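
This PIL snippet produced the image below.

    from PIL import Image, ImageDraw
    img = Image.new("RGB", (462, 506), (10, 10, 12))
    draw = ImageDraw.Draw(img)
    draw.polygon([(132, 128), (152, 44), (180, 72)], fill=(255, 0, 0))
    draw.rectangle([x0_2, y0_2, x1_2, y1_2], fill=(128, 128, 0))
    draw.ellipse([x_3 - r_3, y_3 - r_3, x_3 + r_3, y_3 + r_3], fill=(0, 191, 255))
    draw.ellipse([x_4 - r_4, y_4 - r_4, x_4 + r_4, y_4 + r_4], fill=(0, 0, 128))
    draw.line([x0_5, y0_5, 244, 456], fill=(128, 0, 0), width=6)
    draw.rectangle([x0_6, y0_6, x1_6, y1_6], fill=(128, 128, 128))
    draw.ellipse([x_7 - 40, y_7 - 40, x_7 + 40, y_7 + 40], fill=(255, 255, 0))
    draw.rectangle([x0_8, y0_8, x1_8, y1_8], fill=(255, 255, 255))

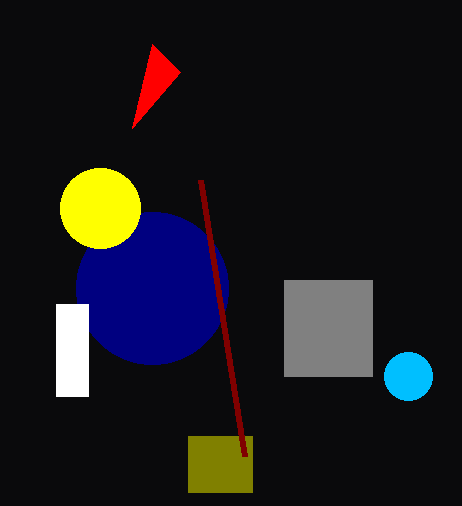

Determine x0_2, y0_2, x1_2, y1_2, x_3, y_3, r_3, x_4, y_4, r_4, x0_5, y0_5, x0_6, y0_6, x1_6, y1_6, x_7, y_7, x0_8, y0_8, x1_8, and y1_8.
x0_2 = 188; y0_2 = 436; x1_2 = 252; y1_2 = 492; x_3 = 408; y_3 = 376; r_3 = 24; x_4 = 152; y_4 = 288; r_4 = 76; x0_5 = 200; y0_5 = 180; x0_6 = 284; y0_6 = 280; x1_6 = 372; y1_6 = 376; x_7 = 100; y_7 = 208; x0_8 = 56; y0_8 = 304; x1_8 = 88; y1_8 = 396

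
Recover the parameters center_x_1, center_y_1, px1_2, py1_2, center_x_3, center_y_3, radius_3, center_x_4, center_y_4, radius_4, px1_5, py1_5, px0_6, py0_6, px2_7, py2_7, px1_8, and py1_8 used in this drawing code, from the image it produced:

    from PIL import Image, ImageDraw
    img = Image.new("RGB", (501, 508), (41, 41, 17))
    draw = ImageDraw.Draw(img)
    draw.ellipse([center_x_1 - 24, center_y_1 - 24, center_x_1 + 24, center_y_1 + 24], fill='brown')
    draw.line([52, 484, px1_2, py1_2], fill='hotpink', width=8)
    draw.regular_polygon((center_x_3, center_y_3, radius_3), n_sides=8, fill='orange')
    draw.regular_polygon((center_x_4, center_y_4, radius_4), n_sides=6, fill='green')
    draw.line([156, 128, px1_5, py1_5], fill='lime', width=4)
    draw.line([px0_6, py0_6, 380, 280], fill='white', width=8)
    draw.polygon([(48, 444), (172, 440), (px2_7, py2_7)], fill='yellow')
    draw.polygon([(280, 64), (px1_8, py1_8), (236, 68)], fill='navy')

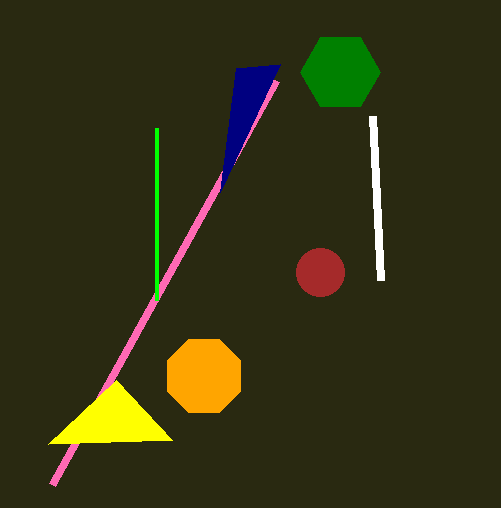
center_x_1 = 320
center_y_1 = 272
px1_2 = 276
py1_2 = 80
center_x_3 = 204
center_y_3 = 376
radius_3 = 40
center_x_4 = 340
center_y_4 = 72
radius_4 = 40
px1_5 = 156
py1_5 = 300
px0_6 = 372
py0_6 = 116
px2_7 = 116
py2_7 = 380
px1_8 = 220
py1_8 = 192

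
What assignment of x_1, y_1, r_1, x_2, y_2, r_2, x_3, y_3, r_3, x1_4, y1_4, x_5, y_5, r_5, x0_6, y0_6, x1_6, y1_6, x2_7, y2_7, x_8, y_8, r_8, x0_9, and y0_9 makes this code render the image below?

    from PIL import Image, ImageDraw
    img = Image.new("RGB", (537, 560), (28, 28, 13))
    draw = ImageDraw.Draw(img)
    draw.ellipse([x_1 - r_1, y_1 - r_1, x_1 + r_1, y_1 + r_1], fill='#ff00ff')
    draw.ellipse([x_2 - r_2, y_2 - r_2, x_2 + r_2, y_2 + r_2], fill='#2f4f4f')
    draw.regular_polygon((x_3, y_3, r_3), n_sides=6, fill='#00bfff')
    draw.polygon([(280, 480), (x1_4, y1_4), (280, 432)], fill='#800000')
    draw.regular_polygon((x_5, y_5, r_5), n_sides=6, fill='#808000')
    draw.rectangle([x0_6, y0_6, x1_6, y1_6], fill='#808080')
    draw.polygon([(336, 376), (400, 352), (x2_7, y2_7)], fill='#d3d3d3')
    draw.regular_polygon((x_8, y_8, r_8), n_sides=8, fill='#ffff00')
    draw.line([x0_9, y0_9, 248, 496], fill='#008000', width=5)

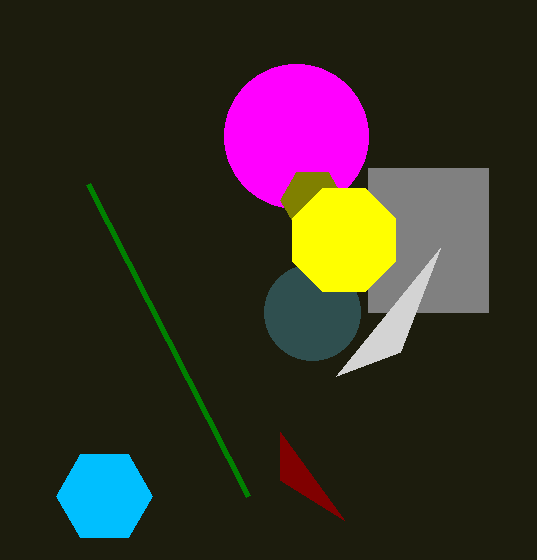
x_1 = 296
y_1 = 136
r_1 = 72
x_2 = 312
y_2 = 312
r_2 = 48
x_3 = 104
y_3 = 496
r_3 = 48
x1_4 = 344
y1_4 = 520
x_5 = 312
y_5 = 200
r_5 = 32
x0_6 = 368
y0_6 = 168
x1_6 = 488
y1_6 = 312
x2_7 = 440
y2_7 = 248
x_8 = 344
y_8 = 240
r_8 = 56
x0_9 = 88
y0_9 = 184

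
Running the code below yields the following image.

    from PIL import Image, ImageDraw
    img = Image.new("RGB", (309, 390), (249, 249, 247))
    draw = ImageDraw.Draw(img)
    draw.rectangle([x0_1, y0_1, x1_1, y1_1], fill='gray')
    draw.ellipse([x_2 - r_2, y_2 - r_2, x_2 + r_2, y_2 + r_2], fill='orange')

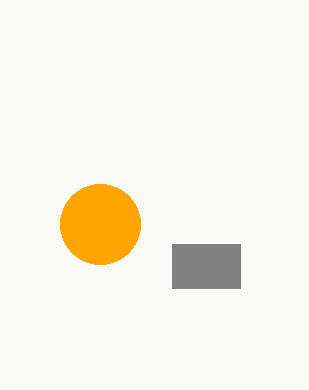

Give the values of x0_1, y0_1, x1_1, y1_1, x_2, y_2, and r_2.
x0_1 = 172, y0_1 = 244, x1_1 = 240, y1_1 = 288, x_2 = 100, y_2 = 224, r_2 = 40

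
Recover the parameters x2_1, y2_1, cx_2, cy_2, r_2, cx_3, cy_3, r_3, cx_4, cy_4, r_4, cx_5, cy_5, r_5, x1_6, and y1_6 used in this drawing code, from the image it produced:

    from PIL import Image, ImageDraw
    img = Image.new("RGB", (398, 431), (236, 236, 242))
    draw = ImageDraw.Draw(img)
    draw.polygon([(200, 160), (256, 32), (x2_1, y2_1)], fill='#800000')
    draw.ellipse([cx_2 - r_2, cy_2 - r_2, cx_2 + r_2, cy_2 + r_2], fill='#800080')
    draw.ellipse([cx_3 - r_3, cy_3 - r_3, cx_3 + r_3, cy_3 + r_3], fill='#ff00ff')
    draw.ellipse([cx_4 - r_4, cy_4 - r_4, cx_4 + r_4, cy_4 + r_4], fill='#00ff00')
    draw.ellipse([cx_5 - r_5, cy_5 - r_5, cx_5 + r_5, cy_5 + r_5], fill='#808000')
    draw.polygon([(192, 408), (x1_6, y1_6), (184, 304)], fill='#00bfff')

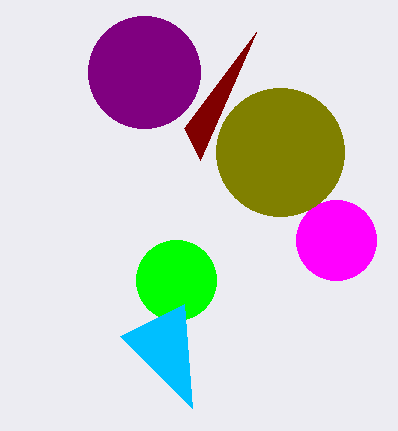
x2_1 = 184
y2_1 = 128
cx_2 = 144
cy_2 = 72
r_2 = 56
cx_3 = 336
cy_3 = 240
r_3 = 40
cx_4 = 176
cy_4 = 280
r_4 = 40
cx_5 = 280
cy_5 = 152
r_5 = 64
x1_6 = 120
y1_6 = 336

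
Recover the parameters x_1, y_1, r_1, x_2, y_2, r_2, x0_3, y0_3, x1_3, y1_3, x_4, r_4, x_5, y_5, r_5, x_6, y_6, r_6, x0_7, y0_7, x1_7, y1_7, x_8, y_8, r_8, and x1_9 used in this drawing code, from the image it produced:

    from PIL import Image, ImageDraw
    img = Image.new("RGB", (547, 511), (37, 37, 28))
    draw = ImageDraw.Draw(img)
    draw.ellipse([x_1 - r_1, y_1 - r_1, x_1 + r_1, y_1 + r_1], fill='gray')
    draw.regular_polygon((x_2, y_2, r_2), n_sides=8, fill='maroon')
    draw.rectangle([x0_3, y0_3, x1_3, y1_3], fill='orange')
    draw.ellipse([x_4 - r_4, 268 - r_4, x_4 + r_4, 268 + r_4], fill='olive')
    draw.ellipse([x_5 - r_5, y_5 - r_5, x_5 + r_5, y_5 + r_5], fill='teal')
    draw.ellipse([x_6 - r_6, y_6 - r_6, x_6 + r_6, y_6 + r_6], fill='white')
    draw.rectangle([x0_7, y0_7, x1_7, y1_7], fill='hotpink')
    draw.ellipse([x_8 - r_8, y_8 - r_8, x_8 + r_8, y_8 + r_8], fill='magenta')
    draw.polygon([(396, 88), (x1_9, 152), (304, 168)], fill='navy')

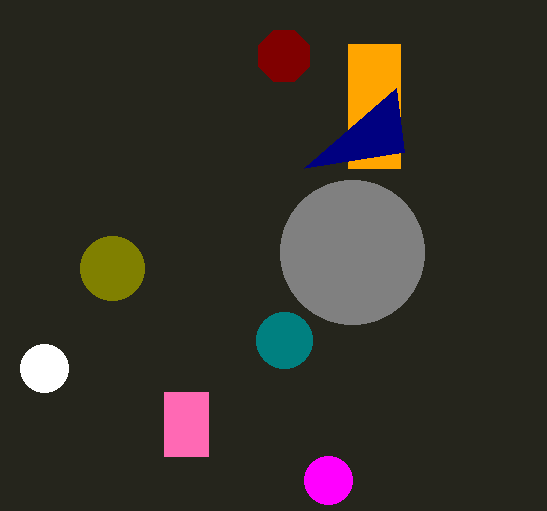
x_1 = 352, y_1 = 252, r_1 = 72, x_2 = 284, y_2 = 56, r_2 = 28, x0_3 = 348, y0_3 = 44, x1_3 = 400, y1_3 = 168, x_4 = 112, r_4 = 32, x_5 = 284, y_5 = 340, r_5 = 28, x_6 = 44, y_6 = 368, r_6 = 24, x0_7 = 164, y0_7 = 392, x1_7 = 208, y1_7 = 456, x_8 = 328, y_8 = 480, r_8 = 24, x1_9 = 404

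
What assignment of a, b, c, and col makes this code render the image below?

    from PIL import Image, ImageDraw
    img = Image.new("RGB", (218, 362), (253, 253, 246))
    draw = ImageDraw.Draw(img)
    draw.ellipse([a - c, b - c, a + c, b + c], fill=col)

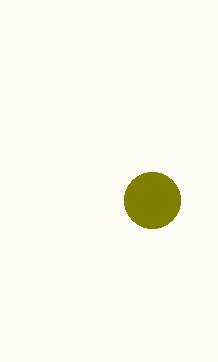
a = 152
b = 200
c = 28
col = 'olive'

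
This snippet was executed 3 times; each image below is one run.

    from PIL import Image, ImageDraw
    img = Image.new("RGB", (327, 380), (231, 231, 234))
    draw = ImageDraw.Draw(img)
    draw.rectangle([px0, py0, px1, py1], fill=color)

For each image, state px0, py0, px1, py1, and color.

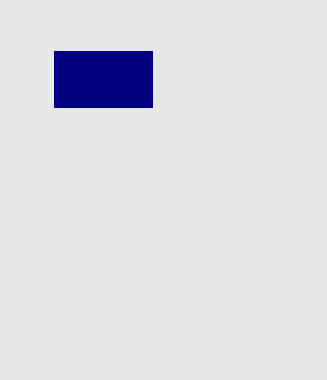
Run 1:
px0 = 54
py0 = 51
px1 = 152
py1 = 107
color = 'navy'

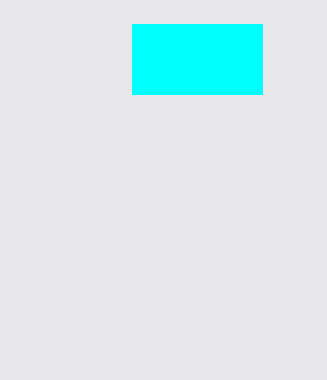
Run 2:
px0 = 132; py0 = 24; px1 = 262; py1 = 94; color = 'cyan'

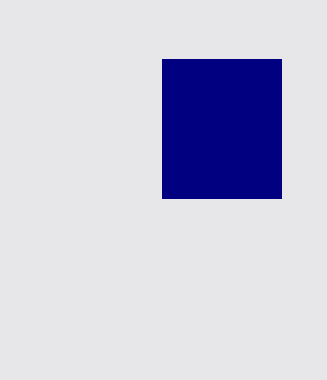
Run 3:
px0 = 162, py0 = 59, px1 = 281, py1 = 198, color = 'navy'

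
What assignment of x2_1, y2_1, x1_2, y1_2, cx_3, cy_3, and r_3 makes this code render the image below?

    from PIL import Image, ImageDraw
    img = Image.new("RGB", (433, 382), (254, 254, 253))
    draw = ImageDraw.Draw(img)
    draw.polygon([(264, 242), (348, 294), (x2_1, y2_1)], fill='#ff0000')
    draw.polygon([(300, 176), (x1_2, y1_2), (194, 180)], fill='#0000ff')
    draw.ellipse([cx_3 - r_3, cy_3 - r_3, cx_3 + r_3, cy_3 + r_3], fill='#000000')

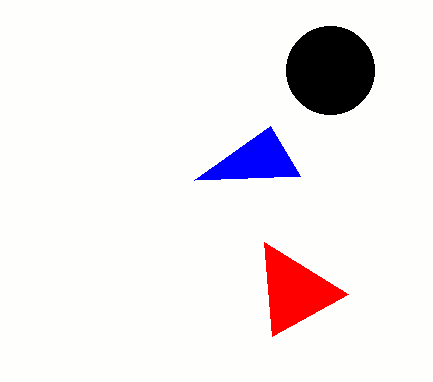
x2_1 = 272
y2_1 = 336
x1_2 = 270
y1_2 = 126
cx_3 = 330
cy_3 = 70
r_3 = 44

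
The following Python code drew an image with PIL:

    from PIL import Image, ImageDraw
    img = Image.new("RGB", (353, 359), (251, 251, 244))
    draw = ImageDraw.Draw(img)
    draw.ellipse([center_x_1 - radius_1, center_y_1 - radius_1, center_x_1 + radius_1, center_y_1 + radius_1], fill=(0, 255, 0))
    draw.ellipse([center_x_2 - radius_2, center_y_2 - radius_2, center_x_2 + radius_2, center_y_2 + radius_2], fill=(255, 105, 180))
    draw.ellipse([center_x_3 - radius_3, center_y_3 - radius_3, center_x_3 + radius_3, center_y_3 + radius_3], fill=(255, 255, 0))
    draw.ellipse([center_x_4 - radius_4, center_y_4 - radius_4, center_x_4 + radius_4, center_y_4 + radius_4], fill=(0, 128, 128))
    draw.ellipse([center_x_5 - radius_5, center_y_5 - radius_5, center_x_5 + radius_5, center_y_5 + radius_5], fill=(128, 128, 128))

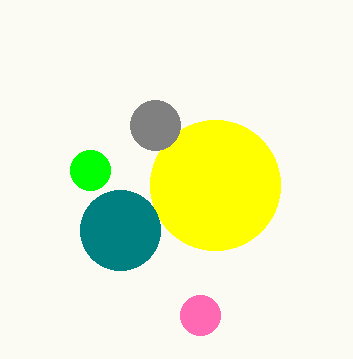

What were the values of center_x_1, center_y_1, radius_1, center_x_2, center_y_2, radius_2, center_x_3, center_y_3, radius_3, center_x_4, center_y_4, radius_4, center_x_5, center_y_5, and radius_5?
center_x_1 = 90
center_y_1 = 170
radius_1 = 20
center_x_2 = 200
center_y_2 = 315
radius_2 = 20
center_x_3 = 215
center_y_3 = 185
radius_3 = 65
center_x_4 = 120
center_y_4 = 230
radius_4 = 40
center_x_5 = 155
center_y_5 = 125
radius_5 = 25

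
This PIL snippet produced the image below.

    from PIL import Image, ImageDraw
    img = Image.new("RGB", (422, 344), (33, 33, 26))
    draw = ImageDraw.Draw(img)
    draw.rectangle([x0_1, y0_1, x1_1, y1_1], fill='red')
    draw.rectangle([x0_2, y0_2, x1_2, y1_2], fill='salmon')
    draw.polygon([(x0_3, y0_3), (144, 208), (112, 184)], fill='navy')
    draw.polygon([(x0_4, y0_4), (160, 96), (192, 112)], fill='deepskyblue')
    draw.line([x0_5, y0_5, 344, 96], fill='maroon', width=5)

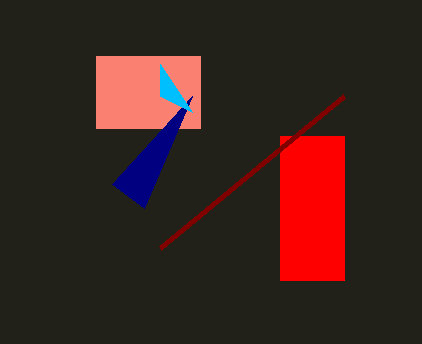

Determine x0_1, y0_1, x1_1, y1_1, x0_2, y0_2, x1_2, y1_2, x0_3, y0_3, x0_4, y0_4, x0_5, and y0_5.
x0_1 = 280
y0_1 = 136
x1_1 = 344
y1_1 = 280
x0_2 = 96
y0_2 = 56
x1_2 = 200
y1_2 = 128
x0_3 = 192
y0_3 = 96
x0_4 = 160
y0_4 = 64
x0_5 = 160
y0_5 = 248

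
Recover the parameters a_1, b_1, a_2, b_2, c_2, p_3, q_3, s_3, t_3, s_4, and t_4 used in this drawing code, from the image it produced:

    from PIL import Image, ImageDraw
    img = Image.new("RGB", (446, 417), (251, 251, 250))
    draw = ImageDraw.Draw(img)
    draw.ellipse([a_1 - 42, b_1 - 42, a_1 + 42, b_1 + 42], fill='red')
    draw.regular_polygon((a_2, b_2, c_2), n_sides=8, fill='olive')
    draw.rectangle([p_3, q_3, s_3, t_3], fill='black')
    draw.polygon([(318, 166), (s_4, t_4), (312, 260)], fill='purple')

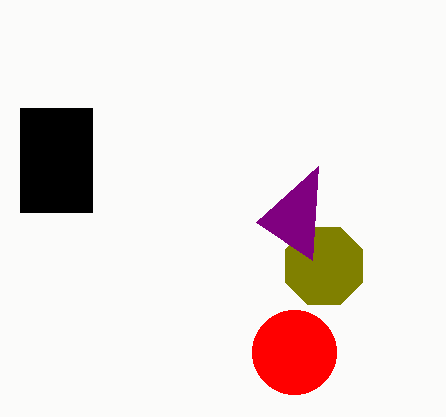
a_1 = 294; b_1 = 352; a_2 = 324; b_2 = 266; c_2 = 42; p_3 = 20; q_3 = 108; s_3 = 92; t_3 = 212; s_4 = 256; t_4 = 222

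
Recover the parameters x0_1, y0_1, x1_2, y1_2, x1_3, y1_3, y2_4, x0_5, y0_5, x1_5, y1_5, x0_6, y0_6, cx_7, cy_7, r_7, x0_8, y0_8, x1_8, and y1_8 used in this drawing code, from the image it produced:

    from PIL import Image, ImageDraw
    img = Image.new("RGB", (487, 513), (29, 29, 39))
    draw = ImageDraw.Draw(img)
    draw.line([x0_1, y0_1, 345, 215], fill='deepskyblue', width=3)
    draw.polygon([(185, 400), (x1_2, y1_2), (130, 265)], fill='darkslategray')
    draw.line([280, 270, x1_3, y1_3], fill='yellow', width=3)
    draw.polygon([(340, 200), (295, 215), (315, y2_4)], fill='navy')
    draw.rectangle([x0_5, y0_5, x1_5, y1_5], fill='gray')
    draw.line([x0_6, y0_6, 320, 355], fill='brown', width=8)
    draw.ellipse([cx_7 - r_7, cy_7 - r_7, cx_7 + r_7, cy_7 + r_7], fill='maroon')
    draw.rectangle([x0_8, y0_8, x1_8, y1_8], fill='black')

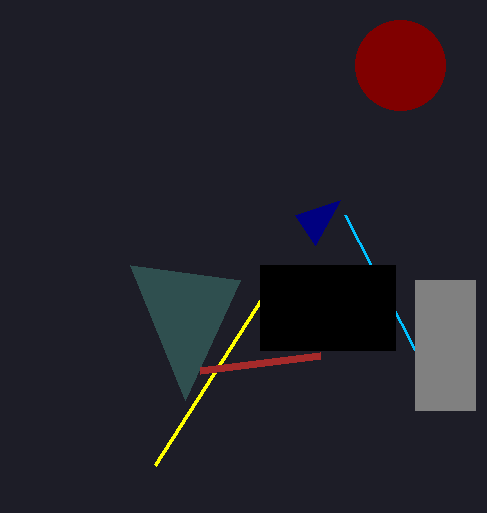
x0_1 = 415; y0_1 = 350; x1_2 = 240; y1_2 = 280; x1_3 = 155; y1_3 = 465; y2_4 = 245; x0_5 = 415; y0_5 = 280; x1_5 = 475; y1_5 = 410; x0_6 = 200; y0_6 = 370; cx_7 = 400; cy_7 = 65; r_7 = 45; x0_8 = 260; y0_8 = 265; x1_8 = 395; y1_8 = 350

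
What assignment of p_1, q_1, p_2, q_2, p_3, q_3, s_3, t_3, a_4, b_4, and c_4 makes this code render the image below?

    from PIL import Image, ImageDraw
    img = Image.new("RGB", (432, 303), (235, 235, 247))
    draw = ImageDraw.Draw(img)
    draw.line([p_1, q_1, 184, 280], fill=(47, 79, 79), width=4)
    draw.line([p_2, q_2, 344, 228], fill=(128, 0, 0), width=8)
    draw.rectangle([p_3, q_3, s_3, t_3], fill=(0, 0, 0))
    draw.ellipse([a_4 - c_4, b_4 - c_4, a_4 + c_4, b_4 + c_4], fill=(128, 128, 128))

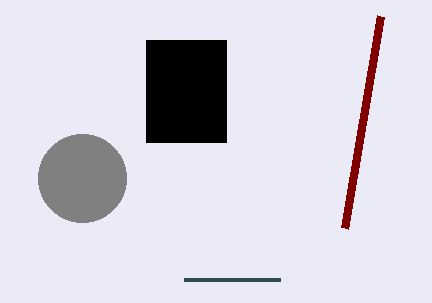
p_1 = 280
q_1 = 280
p_2 = 380
q_2 = 16
p_3 = 146
q_3 = 40
s_3 = 226
t_3 = 142
a_4 = 82
b_4 = 178
c_4 = 44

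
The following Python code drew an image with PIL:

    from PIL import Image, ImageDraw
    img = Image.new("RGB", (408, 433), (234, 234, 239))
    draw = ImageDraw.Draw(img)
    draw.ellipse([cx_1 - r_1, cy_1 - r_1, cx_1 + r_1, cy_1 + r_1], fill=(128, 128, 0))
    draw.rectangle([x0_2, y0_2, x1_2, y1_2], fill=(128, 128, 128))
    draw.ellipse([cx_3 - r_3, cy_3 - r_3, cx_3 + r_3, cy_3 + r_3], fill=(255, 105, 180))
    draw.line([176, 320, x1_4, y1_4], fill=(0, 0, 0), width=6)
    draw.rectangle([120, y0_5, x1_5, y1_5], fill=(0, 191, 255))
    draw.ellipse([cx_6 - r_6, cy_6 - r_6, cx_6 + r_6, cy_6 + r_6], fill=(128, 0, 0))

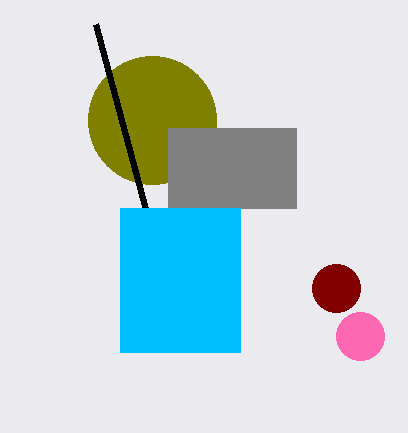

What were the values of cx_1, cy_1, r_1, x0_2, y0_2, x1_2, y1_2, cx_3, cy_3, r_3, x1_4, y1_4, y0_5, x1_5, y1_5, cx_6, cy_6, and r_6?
cx_1 = 152; cy_1 = 120; r_1 = 64; x0_2 = 168; y0_2 = 128; x1_2 = 296; y1_2 = 208; cx_3 = 360; cy_3 = 336; r_3 = 24; x1_4 = 96; y1_4 = 24; y0_5 = 208; x1_5 = 240; y1_5 = 352; cx_6 = 336; cy_6 = 288; r_6 = 24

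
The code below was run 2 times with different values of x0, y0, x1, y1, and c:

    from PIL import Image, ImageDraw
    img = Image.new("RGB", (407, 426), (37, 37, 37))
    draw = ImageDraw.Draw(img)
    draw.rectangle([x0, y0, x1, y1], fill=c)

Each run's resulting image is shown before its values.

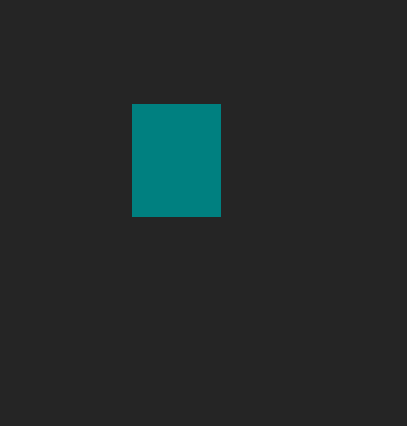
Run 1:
x0 = 132, y0 = 104, x1 = 220, y1 = 216, c = 'teal'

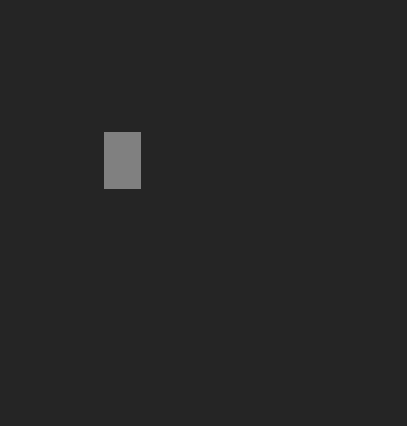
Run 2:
x0 = 104, y0 = 132, x1 = 140, y1 = 188, c = 'gray'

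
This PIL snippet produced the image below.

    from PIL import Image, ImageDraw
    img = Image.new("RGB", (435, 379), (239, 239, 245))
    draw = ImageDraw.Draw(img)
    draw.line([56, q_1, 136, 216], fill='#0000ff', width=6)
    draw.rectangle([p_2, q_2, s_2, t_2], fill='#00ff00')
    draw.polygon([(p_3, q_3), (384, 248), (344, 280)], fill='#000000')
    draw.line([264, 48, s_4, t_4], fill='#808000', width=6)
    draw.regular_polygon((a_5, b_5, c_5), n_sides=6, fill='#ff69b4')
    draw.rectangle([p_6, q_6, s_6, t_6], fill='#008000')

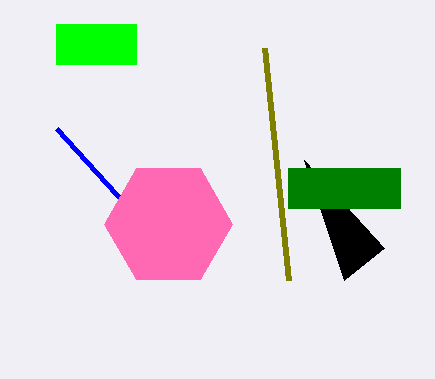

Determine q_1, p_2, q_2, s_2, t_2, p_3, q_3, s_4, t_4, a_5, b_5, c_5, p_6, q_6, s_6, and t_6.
q_1 = 128; p_2 = 56; q_2 = 24; s_2 = 136; t_2 = 64; p_3 = 304; q_3 = 160; s_4 = 288; t_4 = 280; a_5 = 168; b_5 = 224; c_5 = 64; p_6 = 288; q_6 = 168; s_6 = 400; t_6 = 208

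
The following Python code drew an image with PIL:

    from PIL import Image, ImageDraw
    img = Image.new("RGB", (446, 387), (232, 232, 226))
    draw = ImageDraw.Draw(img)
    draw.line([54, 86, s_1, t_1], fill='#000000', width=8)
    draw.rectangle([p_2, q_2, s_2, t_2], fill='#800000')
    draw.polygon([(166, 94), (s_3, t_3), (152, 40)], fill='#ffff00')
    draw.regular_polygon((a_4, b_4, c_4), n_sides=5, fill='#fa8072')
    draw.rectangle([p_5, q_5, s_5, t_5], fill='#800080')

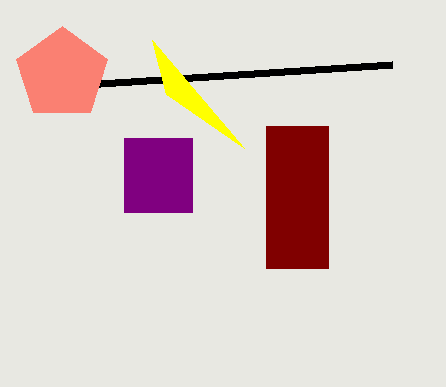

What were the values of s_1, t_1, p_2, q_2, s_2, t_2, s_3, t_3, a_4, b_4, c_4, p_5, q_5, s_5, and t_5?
s_1 = 392, t_1 = 64, p_2 = 266, q_2 = 126, s_2 = 328, t_2 = 268, s_3 = 244, t_3 = 148, a_4 = 62, b_4 = 74, c_4 = 48, p_5 = 124, q_5 = 138, s_5 = 192, t_5 = 212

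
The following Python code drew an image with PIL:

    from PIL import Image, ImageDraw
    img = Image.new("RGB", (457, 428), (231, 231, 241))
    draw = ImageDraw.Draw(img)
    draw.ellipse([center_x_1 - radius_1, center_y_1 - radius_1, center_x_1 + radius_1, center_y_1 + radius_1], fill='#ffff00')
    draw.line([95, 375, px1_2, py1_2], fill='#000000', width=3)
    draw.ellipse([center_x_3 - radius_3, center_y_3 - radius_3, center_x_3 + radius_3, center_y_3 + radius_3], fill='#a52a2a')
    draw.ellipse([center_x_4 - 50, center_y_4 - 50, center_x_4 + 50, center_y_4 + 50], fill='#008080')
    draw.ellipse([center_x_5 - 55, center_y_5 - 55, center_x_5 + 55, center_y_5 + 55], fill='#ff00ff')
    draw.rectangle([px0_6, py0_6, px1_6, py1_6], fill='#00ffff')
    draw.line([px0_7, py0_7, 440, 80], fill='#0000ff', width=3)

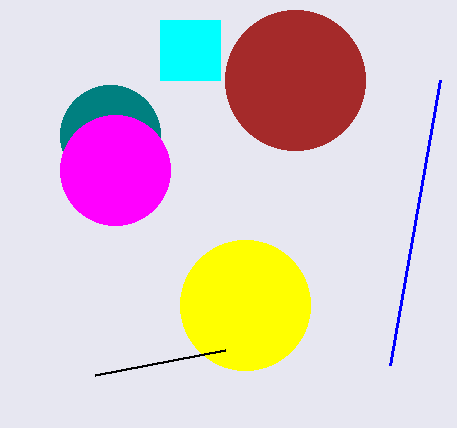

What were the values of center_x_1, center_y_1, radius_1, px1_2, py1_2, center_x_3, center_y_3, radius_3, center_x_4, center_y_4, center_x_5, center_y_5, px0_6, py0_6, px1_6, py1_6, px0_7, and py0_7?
center_x_1 = 245, center_y_1 = 305, radius_1 = 65, px1_2 = 225, py1_2 = 350, center_x_3 = 295, center_y_3 = 80, radius_3 = 70, center_x_4 = 110, center_y_4 = 135, center_x_5 = 115, center_y_5 = 170, px0_6 = 160, py0_6 = 20, px1_6 = 220, py1_6 = 80, px0_7 = 390, py0_7 = 365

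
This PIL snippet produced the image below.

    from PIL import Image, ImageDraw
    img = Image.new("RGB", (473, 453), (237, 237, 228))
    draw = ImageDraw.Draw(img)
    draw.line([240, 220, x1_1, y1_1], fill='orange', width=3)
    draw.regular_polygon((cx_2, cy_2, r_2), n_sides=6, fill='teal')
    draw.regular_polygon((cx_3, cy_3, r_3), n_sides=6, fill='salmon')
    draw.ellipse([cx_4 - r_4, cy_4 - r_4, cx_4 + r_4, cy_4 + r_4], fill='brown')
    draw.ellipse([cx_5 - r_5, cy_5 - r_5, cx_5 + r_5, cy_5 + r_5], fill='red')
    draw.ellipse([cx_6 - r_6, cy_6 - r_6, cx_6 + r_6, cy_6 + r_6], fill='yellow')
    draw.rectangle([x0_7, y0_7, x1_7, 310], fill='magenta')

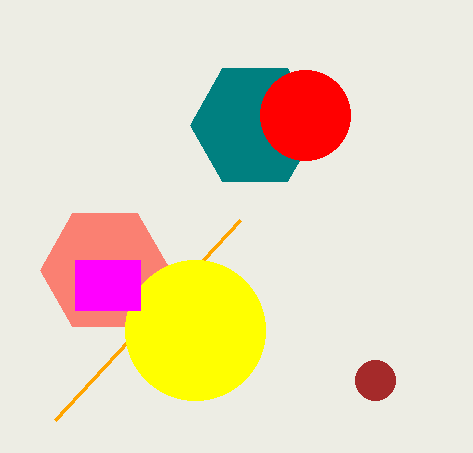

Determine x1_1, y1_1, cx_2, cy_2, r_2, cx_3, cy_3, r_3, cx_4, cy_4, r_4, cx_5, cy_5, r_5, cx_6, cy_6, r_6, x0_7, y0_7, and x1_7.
x1_1 = 55
y1_1 = 420
cx_2 = 255
cy_2 = 125
r_2 = 65
cx_3 = 105
cy_3 = 270
r_3 = 65
cx_4 = 375
cy_4 = 380
r_4 = 20
cx_5 = 305
cy_5 = 115
r_5 = 45
cx_6 = 195
cy_6 = 330
r_6 = 70
x0_7 = 75
y0_7 = 260
x1_7 = 140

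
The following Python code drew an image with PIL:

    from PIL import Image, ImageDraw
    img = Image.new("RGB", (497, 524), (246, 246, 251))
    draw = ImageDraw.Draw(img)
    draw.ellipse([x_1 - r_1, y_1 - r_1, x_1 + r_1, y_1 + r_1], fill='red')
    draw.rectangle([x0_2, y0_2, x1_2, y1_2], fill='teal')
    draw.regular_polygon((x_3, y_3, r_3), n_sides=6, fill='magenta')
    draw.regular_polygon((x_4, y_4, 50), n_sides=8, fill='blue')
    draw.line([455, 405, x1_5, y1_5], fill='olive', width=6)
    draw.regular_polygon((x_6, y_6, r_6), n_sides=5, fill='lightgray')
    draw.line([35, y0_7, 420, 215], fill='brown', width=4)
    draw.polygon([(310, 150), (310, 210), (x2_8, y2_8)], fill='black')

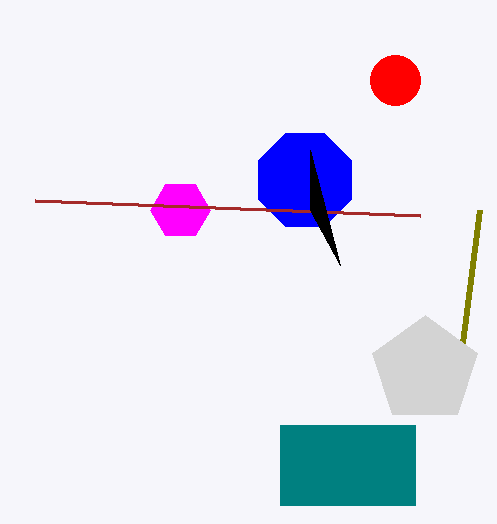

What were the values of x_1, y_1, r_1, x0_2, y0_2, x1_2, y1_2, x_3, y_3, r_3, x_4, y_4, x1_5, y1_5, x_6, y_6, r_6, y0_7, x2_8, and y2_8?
x_1 = 395, y_1 = 80, r_1 = 25, x0_2 = 280, y0_2 = 425, x1_2 = 415, y1_2 = 505, x_3 = 180, y_3 = 210, r_3 = 30, x_4 = 305, y_4 = 180, x1_5 = 480, y1_5 = 210, x_6 = 425, y_6 = 370, r_6 = 55, y0_7 = 200, x2_8 = 340, y2_8 = 265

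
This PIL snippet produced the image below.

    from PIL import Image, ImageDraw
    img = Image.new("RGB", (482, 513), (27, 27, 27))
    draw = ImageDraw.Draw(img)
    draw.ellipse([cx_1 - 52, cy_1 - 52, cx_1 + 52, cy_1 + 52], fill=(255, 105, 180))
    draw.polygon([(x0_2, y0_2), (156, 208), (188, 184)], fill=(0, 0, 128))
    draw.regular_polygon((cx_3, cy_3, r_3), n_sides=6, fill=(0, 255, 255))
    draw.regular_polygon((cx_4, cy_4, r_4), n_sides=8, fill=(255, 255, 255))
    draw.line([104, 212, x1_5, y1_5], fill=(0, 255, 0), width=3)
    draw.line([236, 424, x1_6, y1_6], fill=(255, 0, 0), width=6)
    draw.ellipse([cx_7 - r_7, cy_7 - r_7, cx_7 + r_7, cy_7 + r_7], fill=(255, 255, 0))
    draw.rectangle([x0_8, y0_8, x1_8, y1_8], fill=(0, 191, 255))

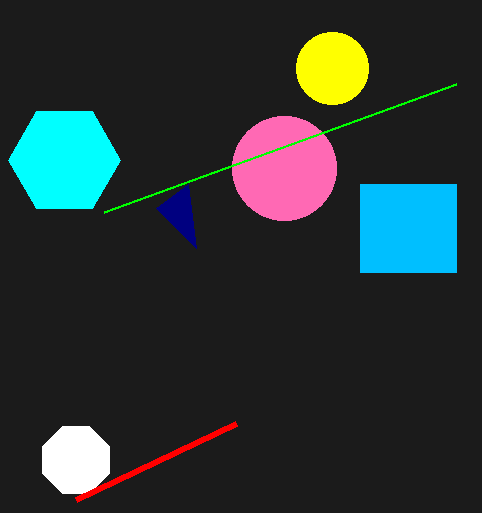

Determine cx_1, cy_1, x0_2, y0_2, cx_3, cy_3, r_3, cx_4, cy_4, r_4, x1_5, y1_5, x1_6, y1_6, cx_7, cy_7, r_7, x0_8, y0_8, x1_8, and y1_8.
cx_1 = 284
cy_1 = 168
x0_2 = 196
y0_2 = 248
cx_3 = 64
cy_3 = 160
r_3 = 56
cx_4 = 76
cy_4 = 460
r_4 = 36
x1_5 = 456
y1_5 = 84
x1_6 = 76
y1_6 = 500
cx_7 = 332
cy_7 = 68
r_7 = 36
x0_8 = 360
y0_8 = 184
x1_8 = 456
y1_8 = 272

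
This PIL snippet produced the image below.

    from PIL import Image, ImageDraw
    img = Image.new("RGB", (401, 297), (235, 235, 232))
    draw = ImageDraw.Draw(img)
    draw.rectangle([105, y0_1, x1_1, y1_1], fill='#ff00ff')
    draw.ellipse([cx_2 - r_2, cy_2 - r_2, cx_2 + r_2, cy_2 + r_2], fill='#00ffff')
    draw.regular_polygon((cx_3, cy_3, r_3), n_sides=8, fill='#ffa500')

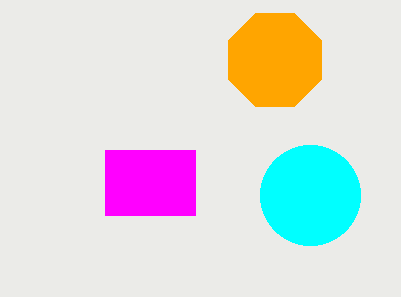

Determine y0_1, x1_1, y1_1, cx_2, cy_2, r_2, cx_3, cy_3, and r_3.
y0_1 = 150, x1_1 = 195, y1_1 = 215, cx_2 = 310, cy_2 = 195, r_2 = 50, cx_3 = 275, cy_3 = 60, r_3 = 50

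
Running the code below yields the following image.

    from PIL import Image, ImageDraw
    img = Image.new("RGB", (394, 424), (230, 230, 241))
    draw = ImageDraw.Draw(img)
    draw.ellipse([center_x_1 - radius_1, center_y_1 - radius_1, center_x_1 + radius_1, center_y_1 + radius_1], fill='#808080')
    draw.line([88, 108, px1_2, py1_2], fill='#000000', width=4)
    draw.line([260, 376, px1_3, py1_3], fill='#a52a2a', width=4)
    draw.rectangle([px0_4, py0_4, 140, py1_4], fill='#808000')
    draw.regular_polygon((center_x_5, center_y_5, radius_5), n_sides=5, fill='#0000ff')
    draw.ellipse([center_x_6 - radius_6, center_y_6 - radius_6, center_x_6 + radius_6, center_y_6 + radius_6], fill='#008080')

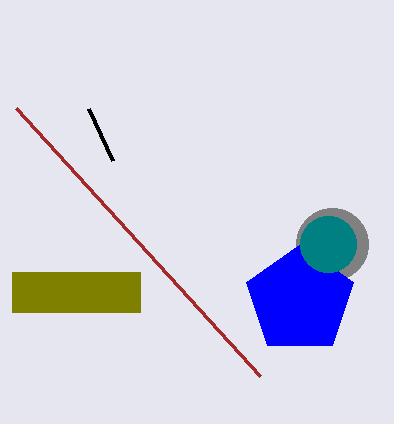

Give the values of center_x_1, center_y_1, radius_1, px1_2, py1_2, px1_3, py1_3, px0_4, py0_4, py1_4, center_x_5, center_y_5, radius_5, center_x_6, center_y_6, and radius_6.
center_x_1 = 332, center_y_1 = 244, radius_1 = 36, px1_2 = 112, py1_2 = 160, px1_3 = 16, py1_3 = 108, px0_4 = 12, py0_4 = 272, py1_4 = 312, center_x_5 = 300, center_y_5 = 300, radius_5 = 56, center_x_6 = 328, center_y_6 = 244, radius_6 = 28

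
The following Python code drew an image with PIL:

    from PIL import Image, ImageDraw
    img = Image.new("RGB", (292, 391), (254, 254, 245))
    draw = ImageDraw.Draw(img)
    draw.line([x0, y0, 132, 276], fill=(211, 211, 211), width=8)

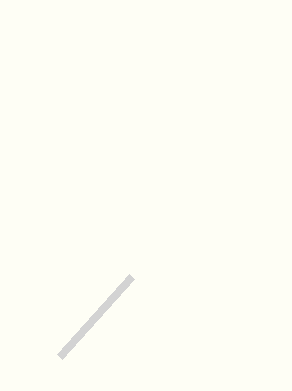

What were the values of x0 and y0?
x0 = 60
y0 = 356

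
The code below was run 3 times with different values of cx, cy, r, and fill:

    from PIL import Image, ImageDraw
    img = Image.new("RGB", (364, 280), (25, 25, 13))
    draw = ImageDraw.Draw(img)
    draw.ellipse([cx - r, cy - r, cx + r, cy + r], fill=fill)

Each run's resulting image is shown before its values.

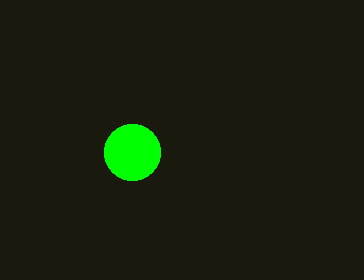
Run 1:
cx = 132
cy = 152
r = 28
fill = 'lime'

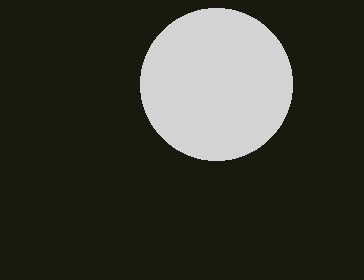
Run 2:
cx = 216; cy = 84; r = 76; fill = 'lightgray'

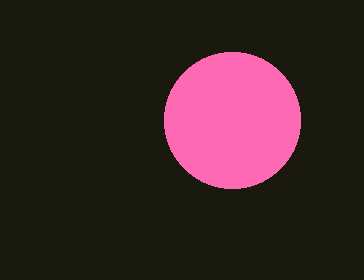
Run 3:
cx = 232; cy = 120; r = 68; fill = 'hotpink'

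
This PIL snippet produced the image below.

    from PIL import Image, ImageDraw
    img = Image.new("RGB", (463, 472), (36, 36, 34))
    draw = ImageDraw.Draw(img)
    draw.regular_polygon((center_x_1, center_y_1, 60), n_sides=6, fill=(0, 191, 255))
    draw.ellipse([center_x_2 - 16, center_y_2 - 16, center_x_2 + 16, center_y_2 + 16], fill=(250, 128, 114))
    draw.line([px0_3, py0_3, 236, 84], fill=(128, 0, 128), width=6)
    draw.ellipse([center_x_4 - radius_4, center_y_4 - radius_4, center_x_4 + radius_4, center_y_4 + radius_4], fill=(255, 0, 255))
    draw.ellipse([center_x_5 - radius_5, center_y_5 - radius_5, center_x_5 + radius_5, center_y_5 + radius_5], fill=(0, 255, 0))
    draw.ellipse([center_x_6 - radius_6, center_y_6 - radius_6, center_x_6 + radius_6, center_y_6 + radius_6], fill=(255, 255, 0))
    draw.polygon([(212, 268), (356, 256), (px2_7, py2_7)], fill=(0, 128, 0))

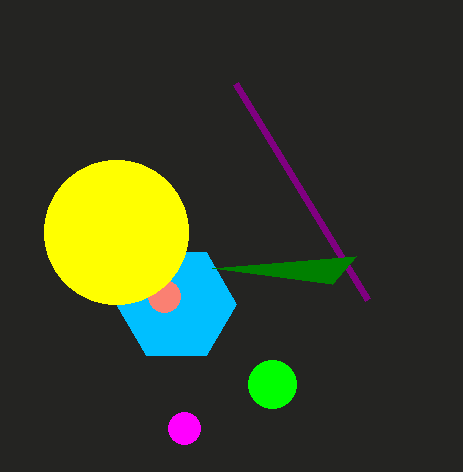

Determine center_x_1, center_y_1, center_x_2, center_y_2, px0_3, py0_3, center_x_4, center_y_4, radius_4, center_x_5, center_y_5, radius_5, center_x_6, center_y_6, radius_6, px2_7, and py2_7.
center_x_1 = 176, center_y_1 = 304, center_x_2 = 164, center_y_2 = 296, px0_3 = 368, py0_3 = 300, center_x_4 = 184, center_y_4 = 428, radius_4 = 16, center_x_5 = 272, center_y_5 = 384, radius_5 = 24, center_x_6 = 116, center_y_6 = 232, radius_6 = 72, px2_7 = 332, py2_7 = 284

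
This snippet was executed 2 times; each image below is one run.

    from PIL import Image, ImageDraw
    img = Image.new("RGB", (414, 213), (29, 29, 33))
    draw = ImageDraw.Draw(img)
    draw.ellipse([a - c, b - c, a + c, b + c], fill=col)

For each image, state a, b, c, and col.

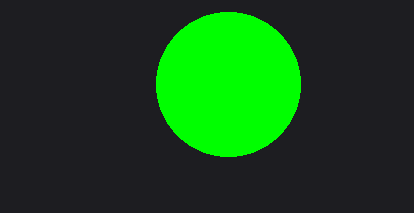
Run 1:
a = 228
b = 84
c = 72
col = 'lime'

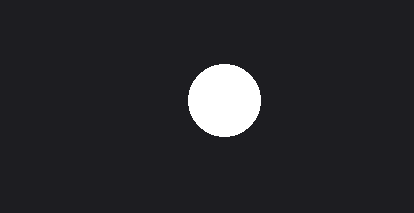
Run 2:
a = 224; b = 100; c = 36; col = 'white'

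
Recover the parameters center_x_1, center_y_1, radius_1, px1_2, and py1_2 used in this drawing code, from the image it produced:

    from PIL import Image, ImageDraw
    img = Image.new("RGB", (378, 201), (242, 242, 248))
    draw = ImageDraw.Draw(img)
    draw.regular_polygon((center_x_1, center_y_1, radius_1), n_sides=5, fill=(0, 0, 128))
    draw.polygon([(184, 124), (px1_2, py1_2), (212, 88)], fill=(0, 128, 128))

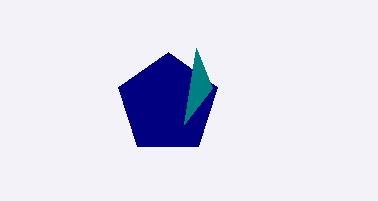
center_x_1 = 168, center_y_1 = 104, radius_1 = 52, px1_2 = 196, py1_2 = 48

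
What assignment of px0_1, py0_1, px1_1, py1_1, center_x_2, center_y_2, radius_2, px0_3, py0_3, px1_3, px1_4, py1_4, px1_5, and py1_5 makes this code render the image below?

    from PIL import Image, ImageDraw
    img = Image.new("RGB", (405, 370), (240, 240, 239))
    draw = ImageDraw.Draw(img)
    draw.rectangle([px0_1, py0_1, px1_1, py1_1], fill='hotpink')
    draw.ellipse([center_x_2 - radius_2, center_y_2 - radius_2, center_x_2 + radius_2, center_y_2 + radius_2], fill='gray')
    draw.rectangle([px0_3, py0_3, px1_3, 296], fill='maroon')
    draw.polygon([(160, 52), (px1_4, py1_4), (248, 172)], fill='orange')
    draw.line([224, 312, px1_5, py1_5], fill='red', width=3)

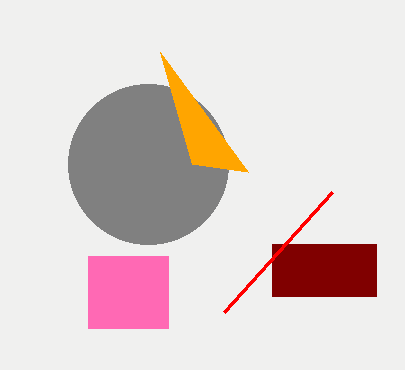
px0_1 = 88; py0_1 = 256; px1_1 = 168; py1_1 = 328; center_x_2 = 148; center_y_2 = 164; radius_2 = 80; px0_3 = 272; py0_3 = 244; px1_3 = 376; px1_4 = 192; py1_4 = 164; px1_5 = 332; py1_5 = 192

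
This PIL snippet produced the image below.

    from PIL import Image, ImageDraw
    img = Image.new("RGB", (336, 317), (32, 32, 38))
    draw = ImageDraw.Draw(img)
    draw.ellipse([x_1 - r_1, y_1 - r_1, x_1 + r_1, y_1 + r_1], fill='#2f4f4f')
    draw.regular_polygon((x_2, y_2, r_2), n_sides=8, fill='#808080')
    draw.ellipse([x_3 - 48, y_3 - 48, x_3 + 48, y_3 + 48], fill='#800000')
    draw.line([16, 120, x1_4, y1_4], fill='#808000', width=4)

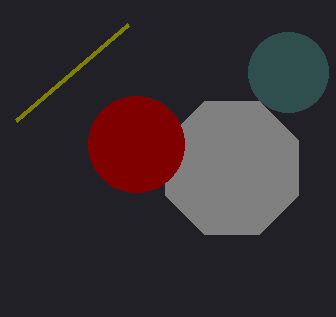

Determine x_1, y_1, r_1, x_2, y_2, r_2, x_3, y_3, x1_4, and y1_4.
x_1 = 288; y_1 = 72; r_1 = 40; x_2 = 232; y_2 = 168; r_2 = 72; x_3 = 136; y_3 = 144; x1_4 = 128; y1_4 = 24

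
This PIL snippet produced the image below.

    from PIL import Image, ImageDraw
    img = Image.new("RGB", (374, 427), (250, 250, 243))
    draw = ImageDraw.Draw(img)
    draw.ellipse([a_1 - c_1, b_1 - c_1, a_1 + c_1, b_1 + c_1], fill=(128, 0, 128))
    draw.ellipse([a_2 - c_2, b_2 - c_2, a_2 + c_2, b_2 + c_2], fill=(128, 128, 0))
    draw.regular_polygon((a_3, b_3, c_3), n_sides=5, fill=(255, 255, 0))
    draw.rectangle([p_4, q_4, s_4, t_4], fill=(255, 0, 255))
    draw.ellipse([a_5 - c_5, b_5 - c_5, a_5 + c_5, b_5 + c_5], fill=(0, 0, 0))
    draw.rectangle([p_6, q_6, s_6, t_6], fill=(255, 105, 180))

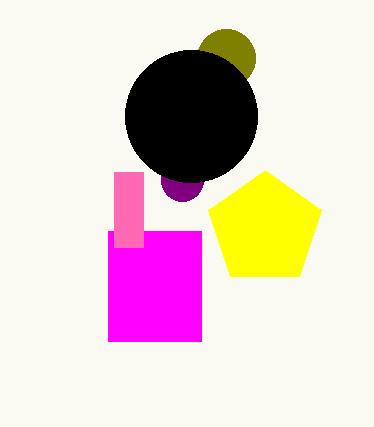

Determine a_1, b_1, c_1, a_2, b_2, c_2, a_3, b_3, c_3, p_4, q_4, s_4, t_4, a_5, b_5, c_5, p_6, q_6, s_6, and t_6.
a_1 = 182; b_1 = 180; c_1 = 21; a_2 = 226; b_2 = 58; c_2 = 29; a_3 = 265; b_3 = 229; c_3 = 59; p_4 = 108; q_4 = 231; s_4 = 201; t_4 = 341; a_5 = 191; b_5 = 116; c_5 = 66; p_6 = 114; q_6 = 172; s_6 = 143; t_6 = 247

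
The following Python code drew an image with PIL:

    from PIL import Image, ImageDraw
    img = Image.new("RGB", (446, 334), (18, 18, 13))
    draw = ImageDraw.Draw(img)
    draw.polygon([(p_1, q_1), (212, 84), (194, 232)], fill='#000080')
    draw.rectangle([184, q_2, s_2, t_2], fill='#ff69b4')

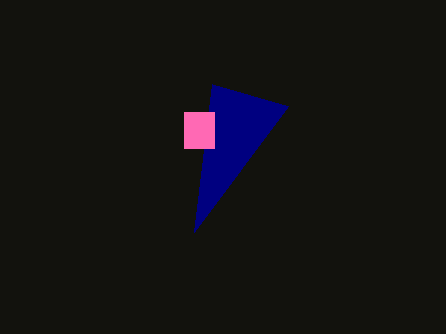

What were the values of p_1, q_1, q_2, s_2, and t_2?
p_1 = 288, q_1 = 106, q_2 = 112, s_2 = 214, t_2 = 148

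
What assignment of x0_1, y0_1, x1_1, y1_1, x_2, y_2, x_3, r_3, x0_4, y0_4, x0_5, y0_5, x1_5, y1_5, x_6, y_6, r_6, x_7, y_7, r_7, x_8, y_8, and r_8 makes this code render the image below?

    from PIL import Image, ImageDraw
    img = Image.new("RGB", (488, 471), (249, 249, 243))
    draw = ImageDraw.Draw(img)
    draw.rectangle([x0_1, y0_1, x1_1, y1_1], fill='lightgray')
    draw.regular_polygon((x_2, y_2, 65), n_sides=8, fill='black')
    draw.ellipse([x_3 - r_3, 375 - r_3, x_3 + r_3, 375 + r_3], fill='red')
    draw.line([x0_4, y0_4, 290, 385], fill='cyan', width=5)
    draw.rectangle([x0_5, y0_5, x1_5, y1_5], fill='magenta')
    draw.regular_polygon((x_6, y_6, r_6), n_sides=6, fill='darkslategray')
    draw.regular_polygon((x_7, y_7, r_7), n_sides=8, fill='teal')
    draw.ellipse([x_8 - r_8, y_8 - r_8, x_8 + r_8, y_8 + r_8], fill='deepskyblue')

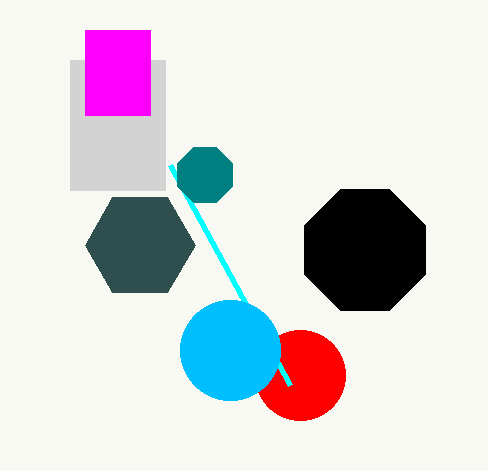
x0_1 = 70
y0_1 = 60
x1_1 = 165
y1_1 = 190
x_2 = 365
y_2 = 250
x_3 = 300
r_3 = 45
x0_4 = 170
y0_4 = 165
x0_5 = 85
y0_5 = 30
x1_5 = 150
y1_5 = 115
x_6 = 140
y_6 = 245
r_6 = 55
x_7 = 205
y_7 = 175
r_7 = 30
x_8 = 230
y_8 = 350
r_8 = 50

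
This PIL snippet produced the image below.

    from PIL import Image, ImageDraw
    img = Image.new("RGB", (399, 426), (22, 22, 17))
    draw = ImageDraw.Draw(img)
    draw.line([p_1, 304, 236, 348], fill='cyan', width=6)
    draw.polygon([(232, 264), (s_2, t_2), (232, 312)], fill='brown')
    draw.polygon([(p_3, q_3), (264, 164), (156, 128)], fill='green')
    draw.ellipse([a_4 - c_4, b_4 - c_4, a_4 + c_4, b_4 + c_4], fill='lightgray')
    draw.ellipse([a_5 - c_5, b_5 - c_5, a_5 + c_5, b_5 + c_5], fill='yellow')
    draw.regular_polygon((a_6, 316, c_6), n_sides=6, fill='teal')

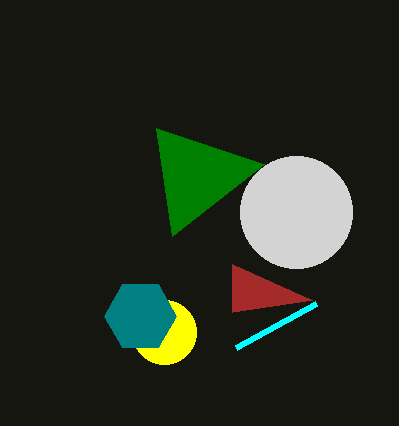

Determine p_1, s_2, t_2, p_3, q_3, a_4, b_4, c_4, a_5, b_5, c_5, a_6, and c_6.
p_1 = 316; s_2 = 312; t_2 = 300; p_3 = 172; q_3 = 236; a_4 = 296; b_4 = 212; c_4 = 56; a_5 = 164; b_5 = 332; c_5 = 32; a_6 = 140; c_6 = 36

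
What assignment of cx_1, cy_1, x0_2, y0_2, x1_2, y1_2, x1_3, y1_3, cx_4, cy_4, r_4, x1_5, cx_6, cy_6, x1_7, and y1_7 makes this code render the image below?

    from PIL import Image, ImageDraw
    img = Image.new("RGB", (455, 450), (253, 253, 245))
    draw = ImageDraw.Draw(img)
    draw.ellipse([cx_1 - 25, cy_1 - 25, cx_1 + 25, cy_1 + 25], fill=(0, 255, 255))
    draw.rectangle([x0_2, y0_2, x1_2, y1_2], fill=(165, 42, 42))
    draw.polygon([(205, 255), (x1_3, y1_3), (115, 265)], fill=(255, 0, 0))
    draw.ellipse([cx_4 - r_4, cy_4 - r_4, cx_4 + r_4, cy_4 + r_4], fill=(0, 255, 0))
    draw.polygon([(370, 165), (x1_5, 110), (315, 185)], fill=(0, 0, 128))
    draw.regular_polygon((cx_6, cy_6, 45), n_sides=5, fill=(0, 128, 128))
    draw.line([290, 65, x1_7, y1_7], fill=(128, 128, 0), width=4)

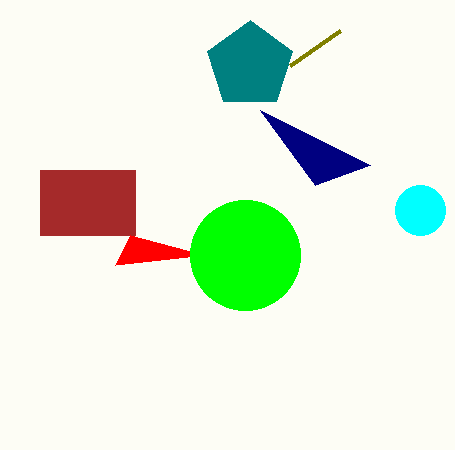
cx_1 = 420, cy_1 = 210, x0_2 = 40, y0_2 = 170, x1_2 = 135, y1_2 = 235, x1_3 = 130, y1_3 = 235, cx_4 = 245, cy_4 = 255, r_4 = 55, x1_5 = 260, cx_6 = 250, cy_6 = 65, x1_7 = 340, y1_7 = 30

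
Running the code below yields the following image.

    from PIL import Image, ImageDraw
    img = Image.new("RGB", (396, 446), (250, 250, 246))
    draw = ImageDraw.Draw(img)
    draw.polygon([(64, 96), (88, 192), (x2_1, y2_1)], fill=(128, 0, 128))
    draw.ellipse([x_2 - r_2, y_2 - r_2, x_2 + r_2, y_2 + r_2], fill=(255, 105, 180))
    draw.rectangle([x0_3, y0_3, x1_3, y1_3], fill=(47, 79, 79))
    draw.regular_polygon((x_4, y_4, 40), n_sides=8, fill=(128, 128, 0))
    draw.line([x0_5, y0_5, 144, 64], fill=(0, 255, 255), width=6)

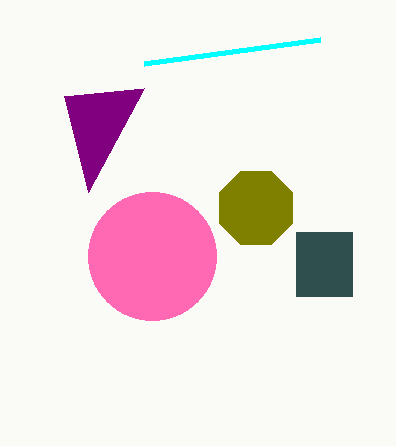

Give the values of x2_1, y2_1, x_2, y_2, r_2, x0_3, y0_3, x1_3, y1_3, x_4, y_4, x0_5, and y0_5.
x2_1 = 144, y2_1 = 88, x_2 = 152, y_2 = 256, r_2 = 64, x0_3 = 296, y0_3 = 232, x1_3 = 352, y1_3 = 296, x_4 = 256, y_4 = 208, x0_5 = 320, y0_5 = 40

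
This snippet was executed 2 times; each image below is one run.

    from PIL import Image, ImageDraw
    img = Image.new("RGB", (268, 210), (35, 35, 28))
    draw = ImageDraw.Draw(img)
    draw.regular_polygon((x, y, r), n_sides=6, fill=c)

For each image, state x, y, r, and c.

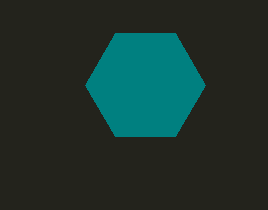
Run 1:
x = 145
y = 85
r = 60
c = 'teal'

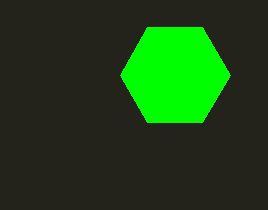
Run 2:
x = 175, y = 75, r = 55, c = 'lime'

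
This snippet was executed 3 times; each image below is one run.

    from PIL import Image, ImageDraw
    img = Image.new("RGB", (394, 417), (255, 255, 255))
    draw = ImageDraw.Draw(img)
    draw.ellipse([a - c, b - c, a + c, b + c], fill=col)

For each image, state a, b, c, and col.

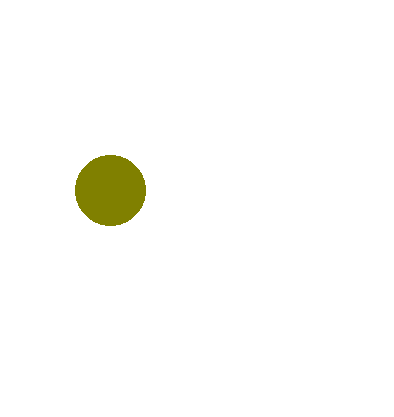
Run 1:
a = 110
b = 190
c = 35
col = 'olive'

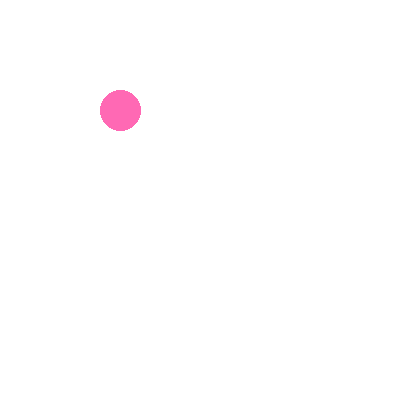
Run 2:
a = 120; b = 110; c = 20; col = 'hotpink'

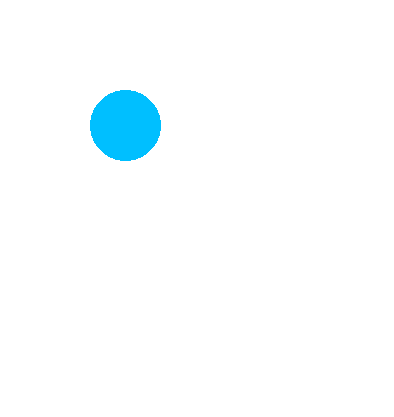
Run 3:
a = 125; b = 125; c = 35; col = 'deepskyblue'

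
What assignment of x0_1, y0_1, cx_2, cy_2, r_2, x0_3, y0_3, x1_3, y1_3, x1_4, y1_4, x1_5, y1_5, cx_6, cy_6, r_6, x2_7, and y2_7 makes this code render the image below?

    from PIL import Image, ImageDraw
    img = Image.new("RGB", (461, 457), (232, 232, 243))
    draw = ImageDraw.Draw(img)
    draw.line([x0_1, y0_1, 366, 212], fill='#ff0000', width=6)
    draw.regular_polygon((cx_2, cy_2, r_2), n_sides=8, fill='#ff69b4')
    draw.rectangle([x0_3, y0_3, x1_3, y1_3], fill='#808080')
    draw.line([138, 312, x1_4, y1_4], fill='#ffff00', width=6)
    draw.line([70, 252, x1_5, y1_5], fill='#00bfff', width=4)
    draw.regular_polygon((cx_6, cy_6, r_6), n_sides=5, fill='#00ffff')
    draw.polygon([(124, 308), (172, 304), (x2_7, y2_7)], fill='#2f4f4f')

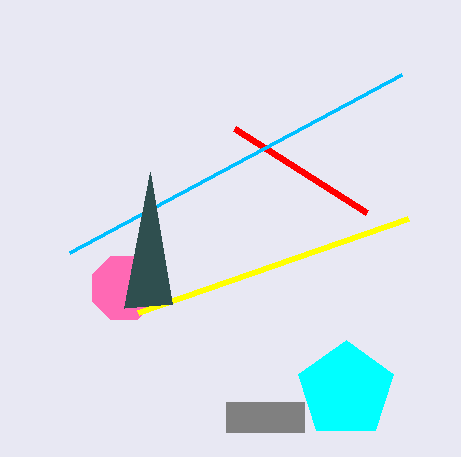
x0_1 = 234; y0_1 = 128; cx_2 = 124; cy_2 = 288; r_2 = 34; x0_3 = 226; y0_3 = 402; x1_3 = 304; y1_3 = 432; x1_4 = 408; y1_4 = 218; x1_5 = 402; y1_5 = 74; cx_6 = 346; cy_6 = 390; r_6 = 50; x2_7 = 150; y2_7 = 172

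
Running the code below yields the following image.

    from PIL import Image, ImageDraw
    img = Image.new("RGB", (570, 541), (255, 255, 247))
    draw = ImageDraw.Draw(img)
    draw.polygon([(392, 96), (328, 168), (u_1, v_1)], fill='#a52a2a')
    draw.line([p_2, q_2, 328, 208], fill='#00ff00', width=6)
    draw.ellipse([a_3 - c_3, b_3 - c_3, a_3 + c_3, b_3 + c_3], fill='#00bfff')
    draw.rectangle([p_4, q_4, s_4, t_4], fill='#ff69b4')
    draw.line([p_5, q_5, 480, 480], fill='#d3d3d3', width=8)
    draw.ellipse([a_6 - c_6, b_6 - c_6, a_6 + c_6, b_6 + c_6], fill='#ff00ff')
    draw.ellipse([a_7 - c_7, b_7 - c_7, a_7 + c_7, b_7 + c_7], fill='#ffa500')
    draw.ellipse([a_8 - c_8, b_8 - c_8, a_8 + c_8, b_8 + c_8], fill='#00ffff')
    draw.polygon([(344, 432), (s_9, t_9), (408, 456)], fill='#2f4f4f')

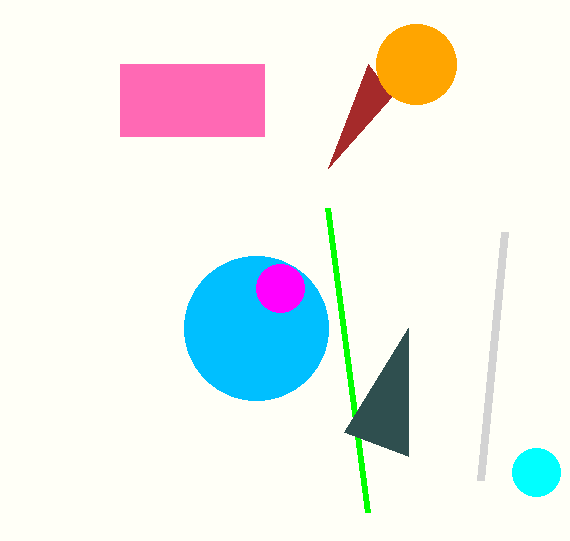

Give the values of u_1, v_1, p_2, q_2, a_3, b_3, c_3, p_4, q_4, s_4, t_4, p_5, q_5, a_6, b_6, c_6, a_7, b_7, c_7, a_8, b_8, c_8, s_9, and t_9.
u_1 = 368; v_1 = 64; p_2 = 368; q_2 = 512; a_3 = 256; b_3 = 328; c_3 = 72; p_4 = 120; q_4 = 64; s_4 = 264; t_4 = 136; p_5 = 504; q_5 = 232; a_6 = 280; b_6 = 288; c_6 = 24; a_7 = 416; b_7 = 64; c_7 = 40; a_8 = 536; b_8 = 472; c_8 = 24; s_9 = 408; t_9 = 328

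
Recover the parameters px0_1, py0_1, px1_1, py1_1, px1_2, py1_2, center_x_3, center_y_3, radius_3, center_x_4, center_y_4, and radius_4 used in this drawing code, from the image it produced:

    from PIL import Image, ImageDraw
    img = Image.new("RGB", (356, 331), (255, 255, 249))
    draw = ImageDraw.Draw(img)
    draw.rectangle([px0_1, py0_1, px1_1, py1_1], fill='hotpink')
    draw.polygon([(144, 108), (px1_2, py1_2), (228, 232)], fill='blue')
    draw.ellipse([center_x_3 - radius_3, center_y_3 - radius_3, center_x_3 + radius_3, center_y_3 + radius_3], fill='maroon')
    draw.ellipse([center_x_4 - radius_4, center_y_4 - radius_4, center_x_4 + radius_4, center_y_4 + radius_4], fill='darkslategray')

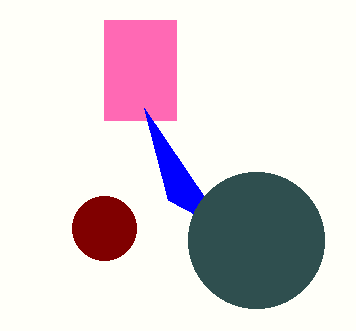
px0_1 = 104
py0_1 = 20
px1_1 = 176
py1_1 = 120
px1_2 = 168
py1_2 = 200
center_x_3 = 104
center_y_3 = 228
radius_3 = 32
center_x_4 = 256
center_y_4 = 240
radius_4 = 68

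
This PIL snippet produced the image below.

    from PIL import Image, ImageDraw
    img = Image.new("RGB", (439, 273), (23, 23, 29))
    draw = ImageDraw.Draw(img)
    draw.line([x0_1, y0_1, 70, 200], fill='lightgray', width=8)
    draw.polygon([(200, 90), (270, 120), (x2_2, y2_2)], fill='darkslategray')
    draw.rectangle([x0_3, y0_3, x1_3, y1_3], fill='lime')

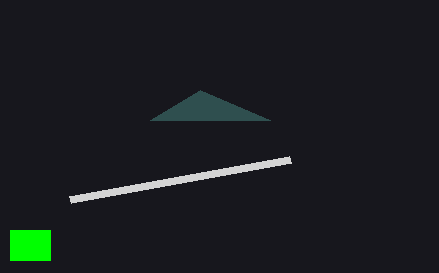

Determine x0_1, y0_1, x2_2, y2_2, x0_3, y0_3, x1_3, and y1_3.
x0_1 = 290
y0_1 = 160
x2_2 = 150
y2_2 = 120
x0_3 = 10
y0_3 = 230
x1_3 = 50
y1_3 = 260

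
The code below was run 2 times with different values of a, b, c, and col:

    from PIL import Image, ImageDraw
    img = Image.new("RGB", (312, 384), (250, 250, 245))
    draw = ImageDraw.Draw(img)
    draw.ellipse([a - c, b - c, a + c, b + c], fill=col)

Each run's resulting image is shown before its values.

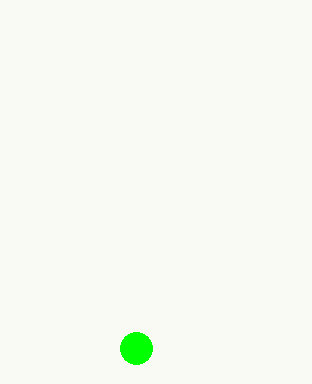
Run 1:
a = 136, b = 348, c = 16, col = 'lime'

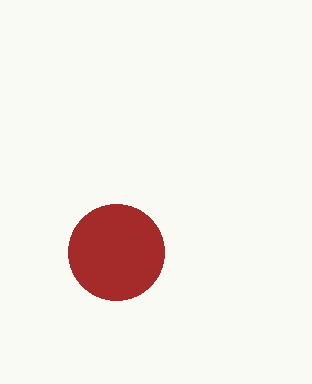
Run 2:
a = 116; b = 252; c = 48; col = 'brown'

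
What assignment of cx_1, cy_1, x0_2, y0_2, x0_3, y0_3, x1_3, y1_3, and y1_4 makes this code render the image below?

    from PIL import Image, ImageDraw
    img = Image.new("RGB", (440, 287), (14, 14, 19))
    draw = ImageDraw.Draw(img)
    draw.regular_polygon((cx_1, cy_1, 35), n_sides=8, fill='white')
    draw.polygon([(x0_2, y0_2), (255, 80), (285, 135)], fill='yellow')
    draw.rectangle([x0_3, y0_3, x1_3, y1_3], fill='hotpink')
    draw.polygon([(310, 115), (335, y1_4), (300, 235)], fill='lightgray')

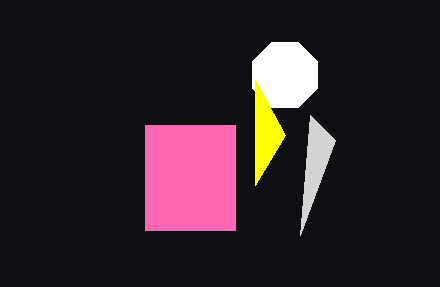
cx_1 = 285; cy_1 = 75; x0_2 = 255; y0_2 = 185; x0_3 = 145; y0_3 = 125; x1_3 = 235; y1_3 = 230; y1_4 = 140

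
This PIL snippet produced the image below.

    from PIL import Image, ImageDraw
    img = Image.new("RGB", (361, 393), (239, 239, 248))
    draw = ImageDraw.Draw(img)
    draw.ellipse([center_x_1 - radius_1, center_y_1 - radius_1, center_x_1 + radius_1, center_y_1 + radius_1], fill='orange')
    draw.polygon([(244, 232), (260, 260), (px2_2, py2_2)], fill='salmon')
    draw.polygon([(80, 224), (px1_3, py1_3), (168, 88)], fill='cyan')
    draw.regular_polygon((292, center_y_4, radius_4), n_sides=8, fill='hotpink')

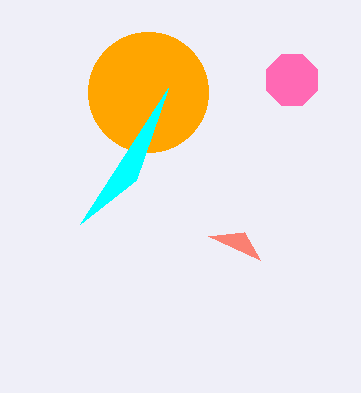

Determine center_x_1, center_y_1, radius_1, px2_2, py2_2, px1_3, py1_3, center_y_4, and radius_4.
center_x_1 = 148; center_y_1 = 92; radius_1 = 60; px2_2 = 208; py2_2 = 236; px1_3 = 136; py1_3 = 180; center_y_4 = 80; radius_4 = 28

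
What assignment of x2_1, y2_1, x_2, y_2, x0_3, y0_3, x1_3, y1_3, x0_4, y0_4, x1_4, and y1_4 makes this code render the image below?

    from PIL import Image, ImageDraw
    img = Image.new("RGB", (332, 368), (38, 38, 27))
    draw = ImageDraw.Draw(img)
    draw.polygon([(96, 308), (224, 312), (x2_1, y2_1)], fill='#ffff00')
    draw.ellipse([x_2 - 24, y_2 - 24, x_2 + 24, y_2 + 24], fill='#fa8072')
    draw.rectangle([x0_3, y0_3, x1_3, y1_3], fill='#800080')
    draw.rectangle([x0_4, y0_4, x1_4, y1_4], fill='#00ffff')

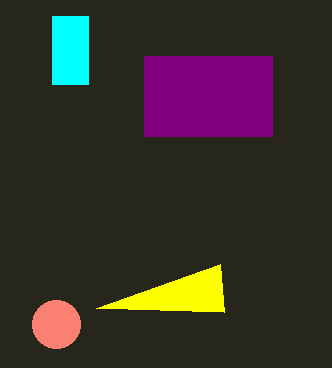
x2_1 = 220; y2_1 = 264; x_2 = 56; y_2 = 324; x0_3 = 144; y0_3 = 56; x1_3 = 272; y1_3 = 136; x0_4 = 52; y0_4 = 16; x1_4 = 88; y1_4 = 84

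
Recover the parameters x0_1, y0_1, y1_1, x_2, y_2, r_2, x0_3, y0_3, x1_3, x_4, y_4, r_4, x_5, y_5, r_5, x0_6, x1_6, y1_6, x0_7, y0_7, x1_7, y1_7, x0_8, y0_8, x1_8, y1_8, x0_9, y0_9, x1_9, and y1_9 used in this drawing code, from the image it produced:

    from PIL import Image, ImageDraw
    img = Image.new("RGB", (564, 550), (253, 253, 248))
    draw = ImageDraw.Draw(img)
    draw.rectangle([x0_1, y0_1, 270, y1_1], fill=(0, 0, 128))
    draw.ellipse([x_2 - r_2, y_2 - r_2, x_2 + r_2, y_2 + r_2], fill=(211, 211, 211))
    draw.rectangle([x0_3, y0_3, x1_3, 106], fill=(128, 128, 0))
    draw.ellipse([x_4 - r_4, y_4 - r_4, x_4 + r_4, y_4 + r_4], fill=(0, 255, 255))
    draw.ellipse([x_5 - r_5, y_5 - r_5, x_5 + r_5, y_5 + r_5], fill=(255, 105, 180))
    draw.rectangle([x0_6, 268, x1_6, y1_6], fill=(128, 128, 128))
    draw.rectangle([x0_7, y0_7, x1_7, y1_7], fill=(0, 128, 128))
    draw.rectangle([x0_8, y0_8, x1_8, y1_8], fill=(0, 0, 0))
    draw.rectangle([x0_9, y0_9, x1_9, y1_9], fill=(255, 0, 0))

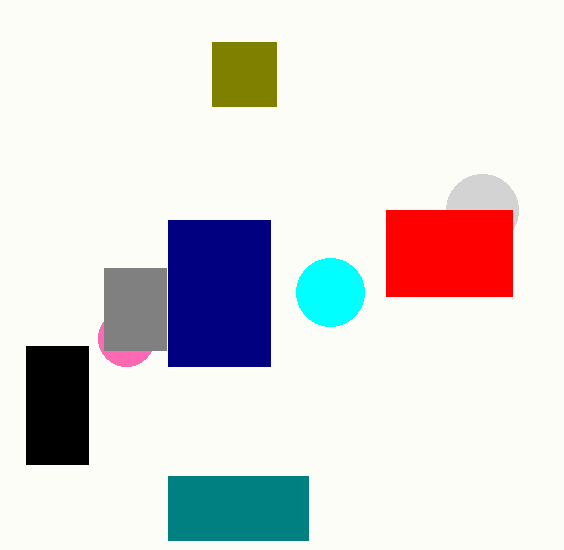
x0_1 = 168; y0_1 = 220; y1_1 = 366; x_2 = 482; y_2 = 210; r_2 = 36; x0_3 = 212; y0_3 = 42; x1_3 = 276; x_4 = 330; y_4 = 292; r_4 = 34; x_5 = 126; y_5 = 338; r_5 = 28; x0_6 = 104; x1_6 = 166; y1_6 = 350; x0_7 = 168; y0_7 = 476; x1_7 = 308; y1_7 = 540; x0_8 = 26; y0_8 = 346; x1_8 = 88; y1_8 = 464; x0_9 = 386; y0_9 = 210; x1_9 = 512; y1_9 = 296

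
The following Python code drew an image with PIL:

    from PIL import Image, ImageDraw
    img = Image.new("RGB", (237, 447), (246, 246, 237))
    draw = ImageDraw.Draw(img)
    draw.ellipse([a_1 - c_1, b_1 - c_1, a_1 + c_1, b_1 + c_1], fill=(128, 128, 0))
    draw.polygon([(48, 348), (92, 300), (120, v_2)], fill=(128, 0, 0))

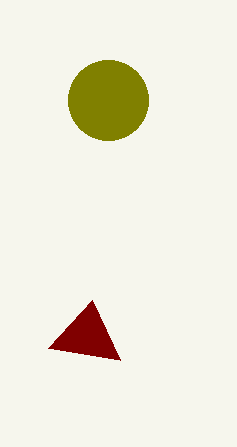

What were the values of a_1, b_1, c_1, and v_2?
a_1 = 108; b_1 = 100; c_1 = 40; v_2 = 360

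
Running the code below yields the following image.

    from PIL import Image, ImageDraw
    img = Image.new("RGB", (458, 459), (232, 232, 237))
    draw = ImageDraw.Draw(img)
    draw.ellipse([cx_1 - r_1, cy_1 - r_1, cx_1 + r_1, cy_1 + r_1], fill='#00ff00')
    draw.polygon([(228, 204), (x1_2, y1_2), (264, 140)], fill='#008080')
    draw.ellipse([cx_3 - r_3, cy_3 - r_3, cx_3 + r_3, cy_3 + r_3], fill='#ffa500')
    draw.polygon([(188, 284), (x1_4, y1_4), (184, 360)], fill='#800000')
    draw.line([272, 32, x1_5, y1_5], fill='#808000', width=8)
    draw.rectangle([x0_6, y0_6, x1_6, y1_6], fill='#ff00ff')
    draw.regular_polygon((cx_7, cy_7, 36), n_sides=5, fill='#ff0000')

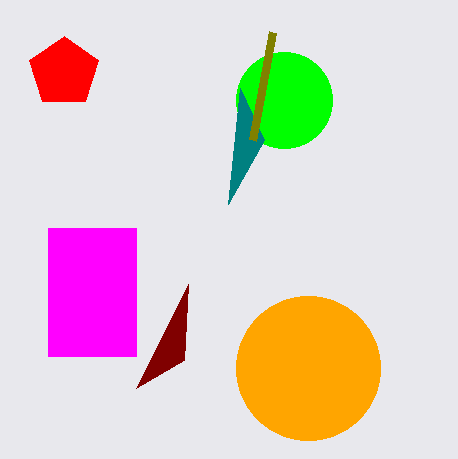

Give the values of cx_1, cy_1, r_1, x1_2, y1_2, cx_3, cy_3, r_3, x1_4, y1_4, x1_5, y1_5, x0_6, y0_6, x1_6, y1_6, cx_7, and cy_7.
cx_1 = 284
cy_1 = 100
r_1 = 48
x1_2 = 240
y1_2 = 88
cx_3 = 308
cy_3 = 368
r_3 = 72
x1_4 = 136
y1_4 = 388
x1_5 = 252
y1_5 = 140
x0_6 = 48
y0_6 = 228
x1_6 = 136
y1_6 = 356
cx_7 = 64
cy_7 = 72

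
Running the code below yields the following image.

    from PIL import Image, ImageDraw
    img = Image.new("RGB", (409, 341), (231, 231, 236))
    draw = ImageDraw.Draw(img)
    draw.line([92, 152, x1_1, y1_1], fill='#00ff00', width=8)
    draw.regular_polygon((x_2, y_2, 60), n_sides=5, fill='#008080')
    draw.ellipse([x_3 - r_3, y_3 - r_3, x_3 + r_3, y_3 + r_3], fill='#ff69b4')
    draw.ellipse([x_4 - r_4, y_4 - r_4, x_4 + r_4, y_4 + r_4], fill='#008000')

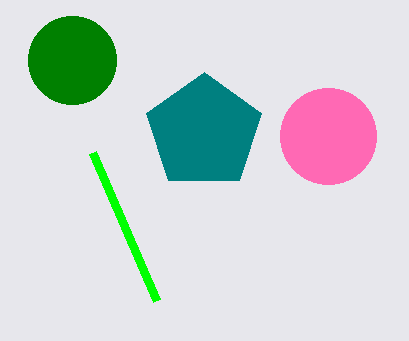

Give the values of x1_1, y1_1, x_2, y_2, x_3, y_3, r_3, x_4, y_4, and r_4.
x1_1 = 156
y1_1 = 300
x_2 = 204
y_2 = 132
x_3 = 328
y_3 = 136
r_3 = 48
x_4 = 72
y_4 = 60
r_4 = 44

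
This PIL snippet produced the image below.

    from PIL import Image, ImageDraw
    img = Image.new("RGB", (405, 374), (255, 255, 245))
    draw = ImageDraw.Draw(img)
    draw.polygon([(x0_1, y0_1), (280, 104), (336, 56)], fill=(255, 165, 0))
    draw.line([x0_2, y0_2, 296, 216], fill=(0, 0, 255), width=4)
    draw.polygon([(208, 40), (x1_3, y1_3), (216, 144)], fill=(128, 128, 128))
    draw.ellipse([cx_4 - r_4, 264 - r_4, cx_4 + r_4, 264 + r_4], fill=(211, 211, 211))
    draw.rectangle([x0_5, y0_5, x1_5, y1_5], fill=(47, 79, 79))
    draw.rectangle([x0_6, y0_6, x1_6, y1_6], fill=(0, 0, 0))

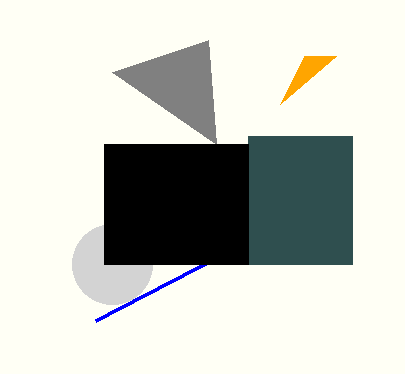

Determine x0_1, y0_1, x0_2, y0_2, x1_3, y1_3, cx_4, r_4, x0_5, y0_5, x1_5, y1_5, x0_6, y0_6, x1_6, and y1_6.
x0_1 = 304, y0_1 = 56, x0_2 = 96, y0_2 = 320, x1_3 = 112, y1_3 = 72, cx_4 = 112, r_4 = 40, x0_5 = 248, y0_5 = 136, x1_5 = 352, y1_5 = 264, x0_6 = 104, y0_6 = 144, x1_6 = 248, y1_6 = 264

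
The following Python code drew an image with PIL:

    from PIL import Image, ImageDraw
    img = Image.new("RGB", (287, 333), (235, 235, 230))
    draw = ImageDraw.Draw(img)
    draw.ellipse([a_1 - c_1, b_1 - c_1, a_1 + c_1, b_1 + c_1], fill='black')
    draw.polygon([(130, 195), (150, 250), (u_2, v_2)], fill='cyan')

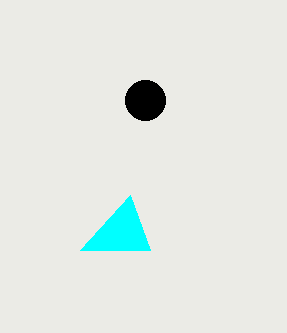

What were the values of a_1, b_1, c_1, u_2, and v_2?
a_1 = 145; b_1 = 100; c_1 = 20; u_2 = 80; v_2 = 250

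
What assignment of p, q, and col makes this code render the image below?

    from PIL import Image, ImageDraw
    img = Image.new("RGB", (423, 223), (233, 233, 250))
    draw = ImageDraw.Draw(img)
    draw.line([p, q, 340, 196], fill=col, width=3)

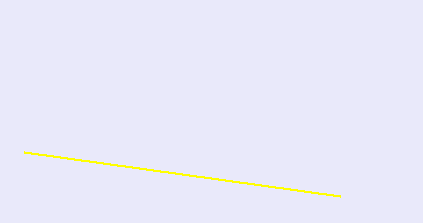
p = 24; q = 152; col = 'yellow'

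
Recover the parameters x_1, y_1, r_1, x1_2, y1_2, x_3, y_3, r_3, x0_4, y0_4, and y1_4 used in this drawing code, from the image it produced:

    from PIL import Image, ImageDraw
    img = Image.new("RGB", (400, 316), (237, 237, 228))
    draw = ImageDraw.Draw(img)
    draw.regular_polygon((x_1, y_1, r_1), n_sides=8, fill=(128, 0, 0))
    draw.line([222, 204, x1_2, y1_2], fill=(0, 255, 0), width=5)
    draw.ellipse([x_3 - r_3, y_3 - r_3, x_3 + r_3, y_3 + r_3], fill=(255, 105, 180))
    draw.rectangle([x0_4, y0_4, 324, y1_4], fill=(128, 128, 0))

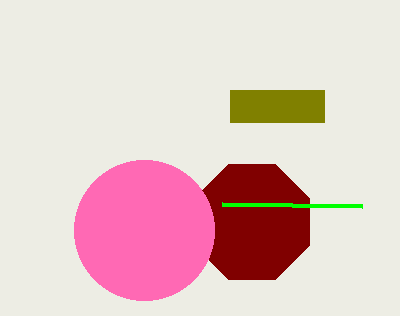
x_1 = 252; y_1 = 222; r_1 = 62; x1_2 = 362; y1_2 = 206; x_3 = 144; y_3 = 230; r_3 = 70; x0_4 = 230; y0_4 = 90; y1_4 = 122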